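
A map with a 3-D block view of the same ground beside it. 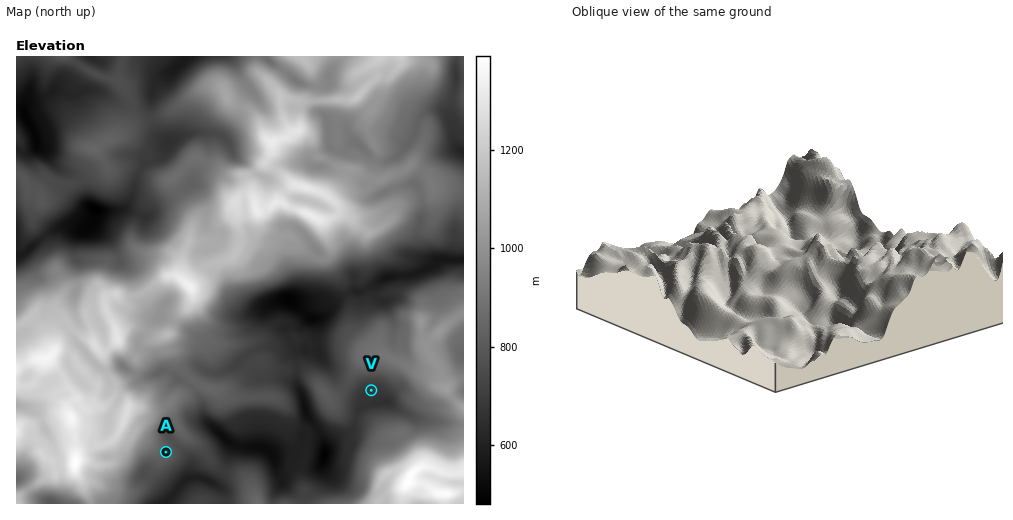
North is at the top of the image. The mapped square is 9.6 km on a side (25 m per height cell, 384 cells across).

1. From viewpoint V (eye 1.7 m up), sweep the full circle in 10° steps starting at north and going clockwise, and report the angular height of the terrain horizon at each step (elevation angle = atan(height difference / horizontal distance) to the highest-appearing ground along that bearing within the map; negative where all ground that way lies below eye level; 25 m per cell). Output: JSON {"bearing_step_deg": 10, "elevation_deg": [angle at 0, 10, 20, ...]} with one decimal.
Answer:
{"bearing_step_deg": 10, "elevation_deg": [18.0, 17.6, 17.1, 16.8, 16.4, 15.6, 15.0, 14.7, 13.8, 13.4, 10.8, 7.7, 8.6, 13.6, 17.9, 19.7, 18.4, 16.2, 10.6, 4.4, 3.3, 1.1, 2.4, 5.0, 7.1, 8.2, 8.3, 8.4, 9.4, 10.4, 11.3, 12.2, 13.6, 15.5, 17.1, 18.0]}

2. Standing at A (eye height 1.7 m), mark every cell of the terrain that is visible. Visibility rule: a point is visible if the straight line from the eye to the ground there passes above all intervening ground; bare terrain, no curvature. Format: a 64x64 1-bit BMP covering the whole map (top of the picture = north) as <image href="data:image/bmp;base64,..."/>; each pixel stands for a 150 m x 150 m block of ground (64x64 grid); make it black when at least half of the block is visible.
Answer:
<image width="64" height="64" href="data:image/bmp;base64,Qk0+AgAAAAAAAD4AAAAoAAAAQAAAAEAAAAABAAEAAAAAAAACAAATCwAAEwsAAAIAAAAAAAAA////AAAAAAAAAwB/4A/yAAABAH/AA/4AAA8AD8AD9wAAAwAPwAPzAAADAB/AB/uAAAOAMcGH/8AAAcAwA8f/wAAA/OADx//AAAD5wAPH/8AAAHuAA0f/wAAAewADT/4HAAE+AAEefgMAAJ4AARwwHwAAZgAGHAH/AAABABwYAf4AAAAAABAB/AAAAAAAMAD4AAAAAAAAAfAAAAAAAAAH+AAAAAAAAf/wAAAAAAAB/HAAAAAAAAHwYAAAAAAAAeDgAAAAAAAB4MAAAAAAAADwwAAAAAAAADDAAAAAAAAAAMAAAADgAAAAgAAAAPAAAABAAAAA+AAAAMAAAAGIAAAAAAAAAQQAAAAAAAAAB8AAAAAAAAAHgAAAAAAAAAPAAAAAAAAAAEAMAAAAAAAAOAwAAAAAAAAAGeAAAAAAAAA5+AAAAAAAEH+EAAAAAAA49wAAAAAAAH/AAAAAAAAATgAAAAAAAAAAAAAAAAAAAAAAAAAAAAAAAAAAAAAAAAAAAAAAAAAAAAAAAAAAAAAAAAAAAAAAAAAAAAAAAAAAAAAAAAAAAAAAAAAAAAAAAAAAAAAAAAAAAAAAAAAAAAAAAAAAAAAAAAAAAAAAAAAAAAAAAAAAAAAAAAAAAAAAAAAAAAAAAAAAAAAAAAAAAAAAAAAAAAAAAAAAAAAAAAAAAAAAAAAAAAAAAAAAAA=="/>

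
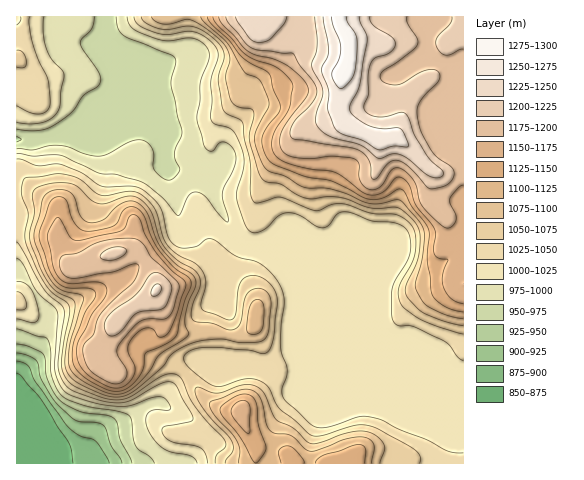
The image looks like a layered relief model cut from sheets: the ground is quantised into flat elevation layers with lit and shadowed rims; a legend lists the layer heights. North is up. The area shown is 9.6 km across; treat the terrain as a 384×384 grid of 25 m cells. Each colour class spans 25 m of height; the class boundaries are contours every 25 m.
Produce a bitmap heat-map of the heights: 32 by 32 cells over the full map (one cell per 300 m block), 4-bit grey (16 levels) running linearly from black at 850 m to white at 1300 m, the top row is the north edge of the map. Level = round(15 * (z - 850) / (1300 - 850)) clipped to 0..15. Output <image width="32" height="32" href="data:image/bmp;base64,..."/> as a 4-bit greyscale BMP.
<image width="32" height="32" href="data:image/bmp;base64,Qk12AgAAAAAAAHYAAAAoAAAAIAAAACAAAAABAAQAAAAAAAACAAATCwAAEwsAABAAAAAAAAAAAAAAABEREQAiIiIAMzMzAERERABVVVUAZmZmAHd3dwCIiIgAmZmZAKqqqgC7u7sAzMzMAN3d3QDu7u4A////ABERESNEVVZ4mZmZmah3dmYAARIjRVZmaJmZiImYd2ZlAAEiM0VmZnmpiHZnd2ZlVQASMzRFVWeaqXdlVWZlVVUBJFVmZVV4mah2VVVVVVVVETV4qoZmd3eHZlVVVVVVVRJHm7uod3ZmZmZVVVVVVVUjR6u7qYdmZmZmVVVVVVVWNEeru6mYd3d3ZVVVVVVWZkRXm8yqqYiIiHVVVVVWZmdVVorMu7qHd4l1VVVVZneIZVeJu8zKh2aIdlVVVWeJmlV5mau8y5dmd3VVVVVniatWm7u7vMqHZnZlVVVVVomrV6u8y7uodmZmVVVVVVV5qmiqq7y6hmZlVVVVVVVVeappqqmquXVWVWZVVlVVVnm6aKqYiahlVVVmZmZmZmaKu3iZiIiXVVVVZ2Z3d3iIq7t4iIdmZVVVVmd3iImrqay7d3dmVVRERFVniJmqvLq8y2ZmVVVUREVVaJqrq7zM3ctERERERERVVXmru7vN3dy7REREREREVVZ5rMzd7u3Lu1VURERERFVmeJvN3t3dy7tmZURERERVZ4iavO7czMu7ZmVEREREVXiImrzu3MzMu2ZlVERERFV4iZq87tzMzLt2VVRERERFaJqrze/szMzLdlVERERERWm8zM3u7dzMzGVURERFVVaKzczN7u3czMxlVEREZ3d4rN3cze7czMzM"/>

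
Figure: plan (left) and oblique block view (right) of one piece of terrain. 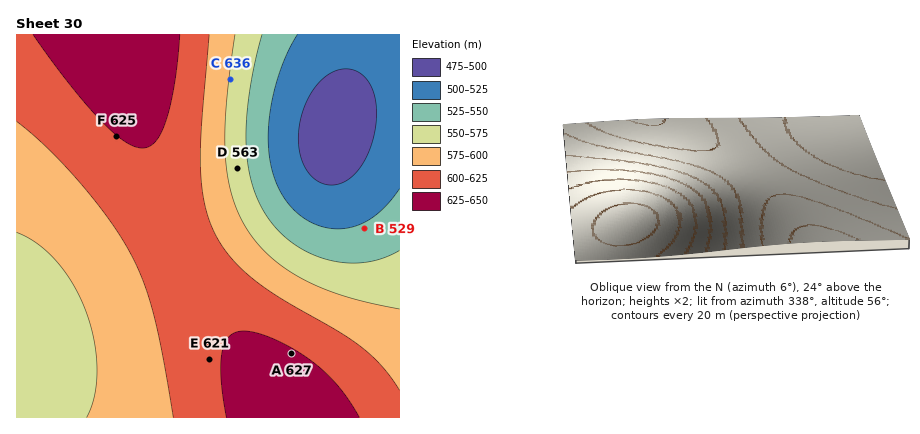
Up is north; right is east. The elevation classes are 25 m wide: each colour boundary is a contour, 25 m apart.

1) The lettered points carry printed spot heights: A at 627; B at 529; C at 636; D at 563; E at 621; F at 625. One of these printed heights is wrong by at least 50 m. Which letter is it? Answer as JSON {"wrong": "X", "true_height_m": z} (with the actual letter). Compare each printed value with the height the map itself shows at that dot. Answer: {"wrong": "C", "true_height_m": 573}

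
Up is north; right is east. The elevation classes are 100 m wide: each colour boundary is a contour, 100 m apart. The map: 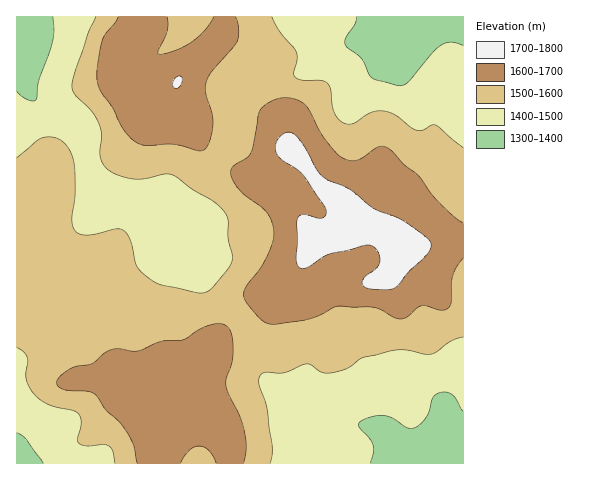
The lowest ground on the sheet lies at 1320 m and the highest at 1790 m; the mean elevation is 1550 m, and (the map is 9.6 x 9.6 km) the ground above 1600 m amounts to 28.8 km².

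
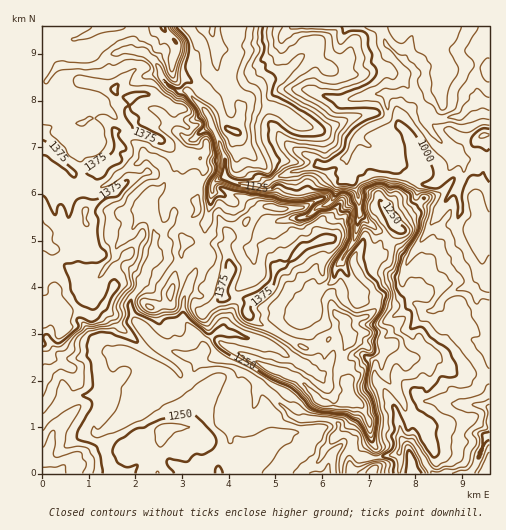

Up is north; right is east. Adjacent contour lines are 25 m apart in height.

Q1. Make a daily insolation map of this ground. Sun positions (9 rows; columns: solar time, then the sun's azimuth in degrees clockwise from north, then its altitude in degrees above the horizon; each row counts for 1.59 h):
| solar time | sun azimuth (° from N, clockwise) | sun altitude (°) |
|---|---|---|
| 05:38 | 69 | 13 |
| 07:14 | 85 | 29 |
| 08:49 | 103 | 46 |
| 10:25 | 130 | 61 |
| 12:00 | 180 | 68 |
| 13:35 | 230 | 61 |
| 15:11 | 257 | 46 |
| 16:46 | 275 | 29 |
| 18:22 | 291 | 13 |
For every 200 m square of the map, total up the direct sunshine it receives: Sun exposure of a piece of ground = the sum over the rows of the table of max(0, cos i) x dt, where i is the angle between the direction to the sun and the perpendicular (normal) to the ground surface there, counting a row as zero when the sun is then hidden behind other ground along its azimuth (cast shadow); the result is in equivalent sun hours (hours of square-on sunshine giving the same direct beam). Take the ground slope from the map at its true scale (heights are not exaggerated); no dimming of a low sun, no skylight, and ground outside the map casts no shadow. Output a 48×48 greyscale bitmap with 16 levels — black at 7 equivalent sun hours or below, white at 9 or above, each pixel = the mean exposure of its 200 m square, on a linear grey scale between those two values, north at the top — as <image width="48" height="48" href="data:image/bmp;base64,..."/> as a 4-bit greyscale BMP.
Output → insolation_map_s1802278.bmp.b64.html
<image width="48" height="48" href="data:image/bmp;base64,Qk32BAAAAAAAAHYAAAAoAAAAMAAAADAAAAABAAQAAAAAAIAEAAATCwAAEwsAABAAAAAAAAAAAAAAABEREQAiIiIAMzMzAERERABVVVUAZmZmAHd3dwCIiIgAmZmZAKqqqgC7u7sAzMzMAN3d3QDu7u4A////AN3d3d3u3d3e7d3d7u7u3Nu8m7u9qcvMrdzN3N3u7d3u7t3d3u7u7cyrpWise93dq93LzN3u7u7u7t3d3e7u7Ly8uquJnd3dyt3czN3d3u7u7t3d3e7u7cmLu6qnvd3dus3d3d3Mzd7u7M3d3d3d3cq7mqys3d3dzMzd3e7czLzNzN3t3d25iInLqZue3d3d29zN3d7u3d3d3d3u3durt0R7x5u93dzMy93c3e7u7d3d3d7e3crMmr3dprvc3d3d3d3t3e3d7t3d3e7d3LzLu83bZ7vc7e7u7t3u3d3u7u7t3d7du8ury93bmaze7t7u3t3u3d3e7u7t3d3KupvLvd3cmb3u7t7t3e7dzd3d3e7d3cy7mru73tzcmd3u7u3d3e3c3d3d7tzd7dy7u8zN3e3bq93t3d3d3d3czN7u3N3u7MzLzMzN3d3cur3d3czd3d3LzM7dze7u3cvN3czLzd3dy7q83M3d7u3buazazd3bu8zMu8zN3c3cp5vMvN3e3e7czMzKzN27nMvL3c3d3d3c2rq9zN3d3e3d3dyou8upzczMzd3d3cuZq6y73d3d3d3N3dzJq825zM3d3d7u3cvN3bu87dzd3N3d3d3LjMzLzc3czd3u3b3d3Jit3d3M3N3d3d3avMzNzdzd3Nzt7crN26q93d3d3d3d7t3Mzdzd3dzd3c3d7bm8vMy73d3d3e3u7tzdzMzd7dzM3c3d3shczdyp3d3d3u7d7tzNzd3d7t3N3c3d3tkn3dy6vd3d3u3d3czMzN3d7d3e7d3M3exwzd3Jmr3d7t3e7c3c293d3c3e3d3czMyQe83Zmb3d3d3d7d3dzN3d3czN3dy4nLuBGc25mr3d3d3d3d3d3d3d3My73tyoMruSHNy7u73d3d3d3d3d3d3t2pzLzcl3gQVQPdy7u8zd3d3dzN3d3d3t2WvcggAAA1BhWru6mszd3d3e3czc3t3d2VgAAAmrtAAFM0U0Za3c3d3u7t293d3u21BazKV5qrzMggV87tzc3e7t3e3czM3u7YOd27uqib3d3c3d3d3d3e7d3M3d3N3t7IOe7c3Kvdzd3d3d3d3d3e3d3d3d3d7tzELO28y83NzM3d3d3d3d7szd3d3d3d25mhXtzMzczdzL3u7dzN3t3t3e7t3e3bvNohvcvN3d3dzMzN7tzN3crN3d7tzd3d3spYzNzd3d3LzdzMzcvbqsut3d3d3d3d3cdq3dzd3buqq83czdzNzczN3d3d3d3u2kO93d3dypmrzLvLzczd3d3N3u7u3d3cdVzd3dzMqqvN3d3MzN3d3d3d7d7d3czHfM3d3dzMzN3d3d3d3d3d3e3u3czMzN23u7zd3d3N3d3e7t3d7tzd3d7u3d3d3d26urzd3d3d3e7t3dzN3N3d3d7e7u7tzLqsy7vN3dzM3d7t3d3dzd7t3d3e7u7t3c3N3JvN3dzMzd3dzNzc3t7u3d3e7d7u7u7d12zN3ty8zMzdzN3d3u3d7d7t3d3e7u7dk73c3tzM3KmZvKvN3u3d7d7g=="/>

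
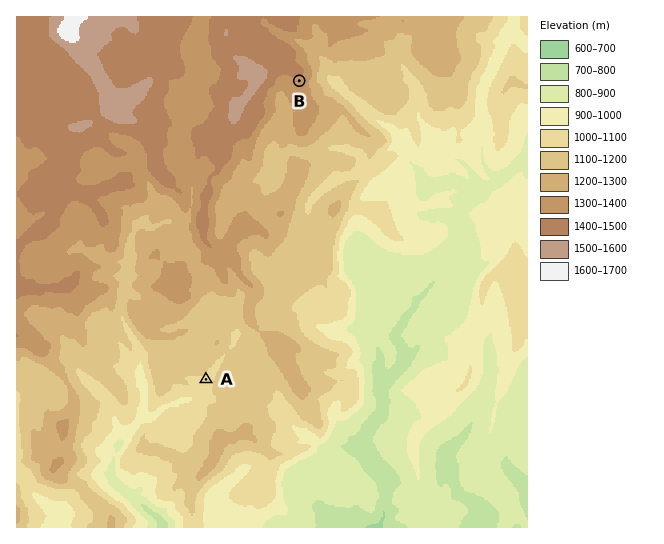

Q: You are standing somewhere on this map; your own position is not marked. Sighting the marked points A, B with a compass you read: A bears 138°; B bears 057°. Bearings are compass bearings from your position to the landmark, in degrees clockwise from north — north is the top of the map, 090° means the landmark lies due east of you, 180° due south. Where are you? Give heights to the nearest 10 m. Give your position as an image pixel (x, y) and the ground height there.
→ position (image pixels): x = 71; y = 229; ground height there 1360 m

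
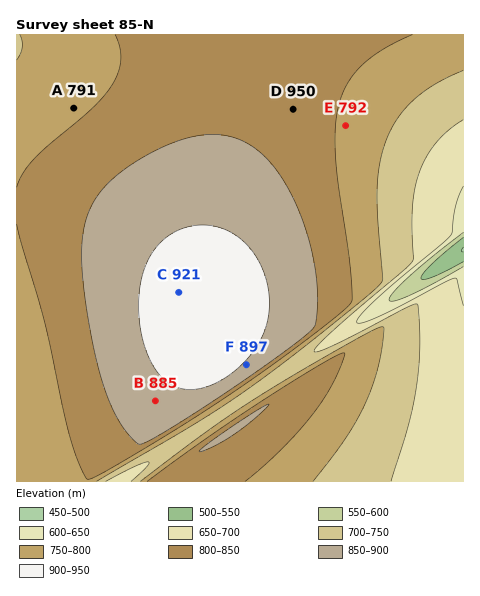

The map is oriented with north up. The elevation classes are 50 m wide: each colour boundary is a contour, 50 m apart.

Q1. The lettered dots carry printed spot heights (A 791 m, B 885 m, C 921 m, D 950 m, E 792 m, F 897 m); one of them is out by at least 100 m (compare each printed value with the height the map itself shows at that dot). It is D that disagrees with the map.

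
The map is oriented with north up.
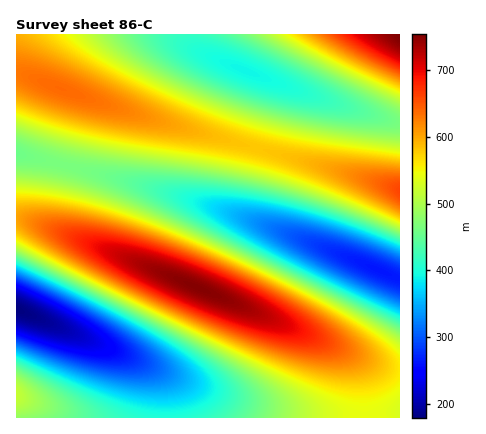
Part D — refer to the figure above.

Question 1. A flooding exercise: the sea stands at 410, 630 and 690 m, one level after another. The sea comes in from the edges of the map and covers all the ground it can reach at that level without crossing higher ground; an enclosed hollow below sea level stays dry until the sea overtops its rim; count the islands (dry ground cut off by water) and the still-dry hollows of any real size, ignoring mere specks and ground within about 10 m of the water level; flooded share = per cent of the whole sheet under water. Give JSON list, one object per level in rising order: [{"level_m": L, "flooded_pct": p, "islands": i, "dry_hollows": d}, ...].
[{"level_m": 410, "flooded_pct": 21, "islands": 0, "dry_hollows": 1}, {"level_m": 630, "flooded_pct": 86, "islands": 1, "dry_hollows": 0}, {"level_m": 690, "flooded_pct": 94, "islands": 1, "dry_hollows": 0}]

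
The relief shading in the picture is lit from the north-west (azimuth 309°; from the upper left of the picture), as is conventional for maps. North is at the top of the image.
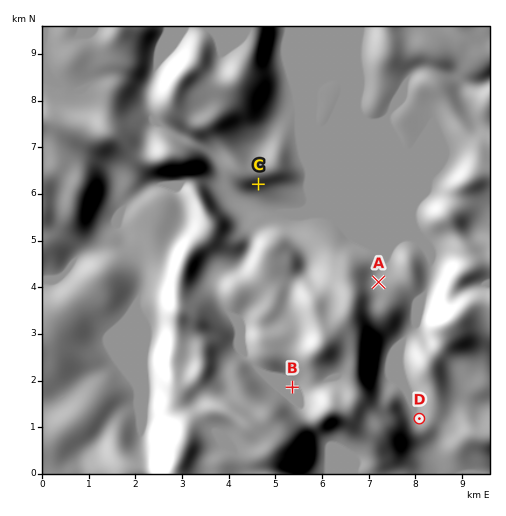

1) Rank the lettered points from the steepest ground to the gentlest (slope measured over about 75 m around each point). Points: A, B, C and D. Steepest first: C A D B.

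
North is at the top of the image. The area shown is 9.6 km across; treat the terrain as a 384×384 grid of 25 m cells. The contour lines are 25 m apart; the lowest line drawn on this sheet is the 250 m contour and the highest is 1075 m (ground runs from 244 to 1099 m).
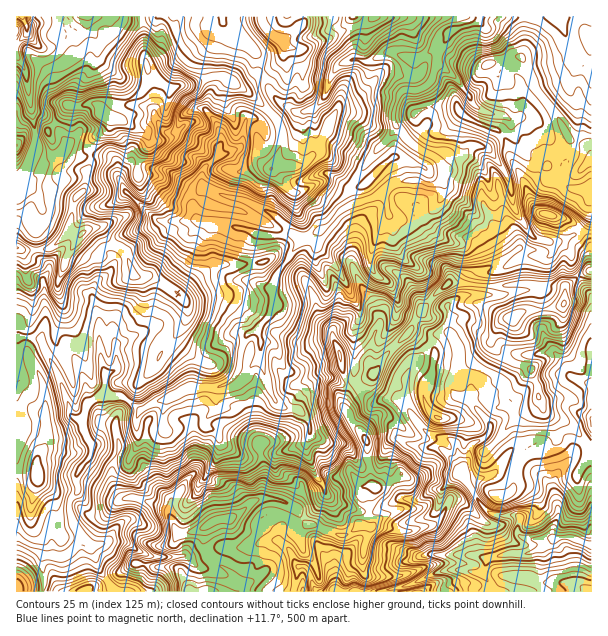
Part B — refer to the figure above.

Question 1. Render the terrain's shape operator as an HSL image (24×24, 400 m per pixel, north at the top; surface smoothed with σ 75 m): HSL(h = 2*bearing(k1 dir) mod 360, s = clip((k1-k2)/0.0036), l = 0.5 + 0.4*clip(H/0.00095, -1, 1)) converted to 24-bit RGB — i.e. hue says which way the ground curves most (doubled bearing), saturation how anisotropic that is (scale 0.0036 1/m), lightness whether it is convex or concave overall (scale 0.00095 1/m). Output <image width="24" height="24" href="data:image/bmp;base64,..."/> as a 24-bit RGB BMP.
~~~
<image width="24" height="24" href="data:image/bmp;base64,Qk32BgAAAAAAADYAAAAoAAAAGAAAABgAAAABABgAAAAAAMAGAAATCwAAEwsAAAAAAAAAAAAA27fNJnSviKjKziTAxyNNJ5E0UuGkh82gs1qCrYWUq3GIP7F04TEVNgYsx/8KAJ02ANAEmsIXmUmOXTaFlaPRfZ/KjprAoLXDfzklWVsqSns3Hz093G6+/w/qxegNcVgiZp5Xa31Vppx8iiBWc8cxIEVY9ffSNzUXKi8Ef1QGOlcpUGEhNlcXQWIqaXpWhJdJmbJVfLOnZClumok+E1YuiR2C9+XLvZzlvHiuUpxmdk1egrxxaGbnsKzu8cXKVDHPurvu2NnzMUlqnsXYXo/YzVQuKzgOYlYY15BTT45IGTCG3ZTVhHzlN4ra3fLFKnN4yLPV7b3nY2rAv+XaMoF4QxYxzbRUlrM3T9Mzh03kvb/xegBVxWYWP9s8IBlh57ukwXPUn9KuChMpm8ajYc+tXn3G56XqAM7dbr7HXW6+04ev4KWlXQGAgorP1uzdyZHa1vXxD21KQgolIeBq1KK4s4nBLiBu2s+SXm/FypSRImF4MolQVKsPab1hLTdH9+TUCyMoOxsSaqYSZYolIRNbyVd6/71AKL6clTxC1kVtEgso8OzRQIJVrWeUWpeQr79wR3Ve3+G7PiJwOjKEsPCKc1YuIDQhm6wzUR5hx97i5d3uo3rTJwkqRSwW2/zPIg4vmScpYiwbOJk9FKVsyWyDbm9BfaJce9WbYW+S2OSsEQgrac2t8F5rJW4TTXSsuJKyUIORYqFJZ1wvOxEQRx1o1vbVZqErwD2wUhRX1PfqkYfagi+JaKeV06jKh8rJdjGEXH5u3ixFzFuWF3tq4kiY4q+xETgTNTcSLFMVc41WdCRuopTFIEde8/eS1kJtK2tQRnywuqZ0Zz1kYn5iblJQo+F/T0Nyh0N6g8qMdh9ys7uBSTSTNGlY2LS0w5HGbLDS3d7uJmF2PDyUjjtgOThg4/rRU1rB3ICqFi8nybeSVj14lkpUY8aX2+OCWitNUZOIlYI/lUBnjalsYUeHRmt6eZVoy5OaXZpOV3Q6UC9xMTF4bne3iWi/3vvQji6lo0Lf6qjiNXkzPCdR3rW3qFtISsJi0YRRIlpaqJNdkCVbhcaNVTthaV5Oe4dagnBT2eK9VVCBe4+hJ2RbLC08ddiQ8dTTQRePJpPS75moXJfIOUR0Wauz5tzvtG7e9t3VHz1xZ85t/1NtKVAwazCAuXSlZrue1PPuxpjMbVSVpKJnLBxMZFWaTvB5dRwXdPV/NgguhuKu/8PrNszfTtTTOc54WlS978XfqA6YnMNdBKVp127ANoyaltmgs9jjYH2ZnlGauoHHonnafJDmLvCukCmZ3CelAu4rjPPxeBJpbuuYz5rYtVWSZYMxaoM4XoM49ILwh3Pgwn/v6b2+OnxlVd9nPYOAc01JRl9LjIdcYVk9s4g3bmAYGkMqk8uMyzM9Pk8pS6FlcWwzjUkxc31SwpeIsCleOT4TSMw8m09uKT9K1vGWrIrq9tXxKgkRV3czXjo9jXJGWLqzkyU45ocfJGE3IWM2xYqLTkRla4pYO3FpqGx8r49pOo6X9kzj0/L4IZfbc0dYQGB3+NvTNdJkMwAI5q1fUaByNWFudDUjNhcQfS5K1/TXkJvUMWRvcJwxNIRzj7avOFByTDdk39upJxBhpficajogPCEaMnhod6KOtsViwmE7GA9l5cR/tD5PG0NdrL3urJnk3OTv2oWCslQfN8RxL3uUwnG3O7B8OWShOm5r1NqXygzRv3lWglN/w4S2EFnbuMlLdnA61SQtMmlN5u/Tf43IQ5xzCygjTZMvqLFmW6Vv4rbNrmh0M19XOLNddB9BfEM4QWUzJyoNjdV3iGyCl2d6d7GaSQmX5Gl4JVEx2eawwMvkUVzHZOUhvYToOg1pMatbiclcPaOfp1e+4rm/iqDAEB1R1YufalGitsnjisXvj2Y2dmBYk9CUVXGMNAhn0O/x09j4293wyGfKqT+O8svDCTEohr5eX8++J9CSlDcsAlc189bNtIKgEhw7KsNCe1HH75dpjSAkeaSObaqRY711dExpXRd0U5ZGlJQ9RUYmWyA05PLOjuPft2Xqx9LssJHRfjCGrsSWj8pcDIRFvlmwypbVYn7CF1hFqhh7x+XLg3OYmciOV0xmhodeD1zUlGdJeopnRV9wXn+u7vLZekNsS2dNaGVDXy03gDcxutmz3Je+HUtIeoocKTMTfX82H1tkdcO3jrDS4Kbd0r29XVJ/oFxoLAQ/xMqpY6GUh19YKkk72to1q11OYVNnZVt5dzOQy+/TyIGxYnjEiGzO1pXfkpPQntXWRGikIpY/LiUYdo85t45IcEdpfah5"/>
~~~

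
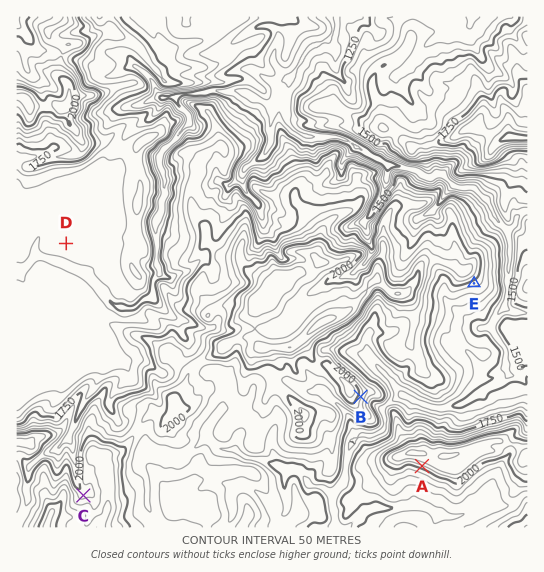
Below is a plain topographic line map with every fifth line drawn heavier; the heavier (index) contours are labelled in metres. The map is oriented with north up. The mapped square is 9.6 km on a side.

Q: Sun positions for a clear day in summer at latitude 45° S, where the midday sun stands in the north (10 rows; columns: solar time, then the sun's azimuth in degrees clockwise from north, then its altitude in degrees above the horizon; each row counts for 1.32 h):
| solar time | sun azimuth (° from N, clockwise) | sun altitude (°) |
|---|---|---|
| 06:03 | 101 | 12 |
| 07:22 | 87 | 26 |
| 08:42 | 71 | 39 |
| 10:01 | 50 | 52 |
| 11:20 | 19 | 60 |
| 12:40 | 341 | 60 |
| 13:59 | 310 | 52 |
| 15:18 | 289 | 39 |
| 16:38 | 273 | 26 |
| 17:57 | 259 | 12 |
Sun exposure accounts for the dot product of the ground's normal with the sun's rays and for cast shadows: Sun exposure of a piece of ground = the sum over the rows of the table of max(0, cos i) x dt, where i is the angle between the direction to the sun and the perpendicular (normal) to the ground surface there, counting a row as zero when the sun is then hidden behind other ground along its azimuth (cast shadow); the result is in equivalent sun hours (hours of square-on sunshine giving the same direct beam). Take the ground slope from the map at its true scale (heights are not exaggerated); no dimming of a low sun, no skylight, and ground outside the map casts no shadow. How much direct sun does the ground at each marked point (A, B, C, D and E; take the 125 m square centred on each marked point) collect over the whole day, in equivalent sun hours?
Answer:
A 4.4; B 6.2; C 7.2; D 7.8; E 5.8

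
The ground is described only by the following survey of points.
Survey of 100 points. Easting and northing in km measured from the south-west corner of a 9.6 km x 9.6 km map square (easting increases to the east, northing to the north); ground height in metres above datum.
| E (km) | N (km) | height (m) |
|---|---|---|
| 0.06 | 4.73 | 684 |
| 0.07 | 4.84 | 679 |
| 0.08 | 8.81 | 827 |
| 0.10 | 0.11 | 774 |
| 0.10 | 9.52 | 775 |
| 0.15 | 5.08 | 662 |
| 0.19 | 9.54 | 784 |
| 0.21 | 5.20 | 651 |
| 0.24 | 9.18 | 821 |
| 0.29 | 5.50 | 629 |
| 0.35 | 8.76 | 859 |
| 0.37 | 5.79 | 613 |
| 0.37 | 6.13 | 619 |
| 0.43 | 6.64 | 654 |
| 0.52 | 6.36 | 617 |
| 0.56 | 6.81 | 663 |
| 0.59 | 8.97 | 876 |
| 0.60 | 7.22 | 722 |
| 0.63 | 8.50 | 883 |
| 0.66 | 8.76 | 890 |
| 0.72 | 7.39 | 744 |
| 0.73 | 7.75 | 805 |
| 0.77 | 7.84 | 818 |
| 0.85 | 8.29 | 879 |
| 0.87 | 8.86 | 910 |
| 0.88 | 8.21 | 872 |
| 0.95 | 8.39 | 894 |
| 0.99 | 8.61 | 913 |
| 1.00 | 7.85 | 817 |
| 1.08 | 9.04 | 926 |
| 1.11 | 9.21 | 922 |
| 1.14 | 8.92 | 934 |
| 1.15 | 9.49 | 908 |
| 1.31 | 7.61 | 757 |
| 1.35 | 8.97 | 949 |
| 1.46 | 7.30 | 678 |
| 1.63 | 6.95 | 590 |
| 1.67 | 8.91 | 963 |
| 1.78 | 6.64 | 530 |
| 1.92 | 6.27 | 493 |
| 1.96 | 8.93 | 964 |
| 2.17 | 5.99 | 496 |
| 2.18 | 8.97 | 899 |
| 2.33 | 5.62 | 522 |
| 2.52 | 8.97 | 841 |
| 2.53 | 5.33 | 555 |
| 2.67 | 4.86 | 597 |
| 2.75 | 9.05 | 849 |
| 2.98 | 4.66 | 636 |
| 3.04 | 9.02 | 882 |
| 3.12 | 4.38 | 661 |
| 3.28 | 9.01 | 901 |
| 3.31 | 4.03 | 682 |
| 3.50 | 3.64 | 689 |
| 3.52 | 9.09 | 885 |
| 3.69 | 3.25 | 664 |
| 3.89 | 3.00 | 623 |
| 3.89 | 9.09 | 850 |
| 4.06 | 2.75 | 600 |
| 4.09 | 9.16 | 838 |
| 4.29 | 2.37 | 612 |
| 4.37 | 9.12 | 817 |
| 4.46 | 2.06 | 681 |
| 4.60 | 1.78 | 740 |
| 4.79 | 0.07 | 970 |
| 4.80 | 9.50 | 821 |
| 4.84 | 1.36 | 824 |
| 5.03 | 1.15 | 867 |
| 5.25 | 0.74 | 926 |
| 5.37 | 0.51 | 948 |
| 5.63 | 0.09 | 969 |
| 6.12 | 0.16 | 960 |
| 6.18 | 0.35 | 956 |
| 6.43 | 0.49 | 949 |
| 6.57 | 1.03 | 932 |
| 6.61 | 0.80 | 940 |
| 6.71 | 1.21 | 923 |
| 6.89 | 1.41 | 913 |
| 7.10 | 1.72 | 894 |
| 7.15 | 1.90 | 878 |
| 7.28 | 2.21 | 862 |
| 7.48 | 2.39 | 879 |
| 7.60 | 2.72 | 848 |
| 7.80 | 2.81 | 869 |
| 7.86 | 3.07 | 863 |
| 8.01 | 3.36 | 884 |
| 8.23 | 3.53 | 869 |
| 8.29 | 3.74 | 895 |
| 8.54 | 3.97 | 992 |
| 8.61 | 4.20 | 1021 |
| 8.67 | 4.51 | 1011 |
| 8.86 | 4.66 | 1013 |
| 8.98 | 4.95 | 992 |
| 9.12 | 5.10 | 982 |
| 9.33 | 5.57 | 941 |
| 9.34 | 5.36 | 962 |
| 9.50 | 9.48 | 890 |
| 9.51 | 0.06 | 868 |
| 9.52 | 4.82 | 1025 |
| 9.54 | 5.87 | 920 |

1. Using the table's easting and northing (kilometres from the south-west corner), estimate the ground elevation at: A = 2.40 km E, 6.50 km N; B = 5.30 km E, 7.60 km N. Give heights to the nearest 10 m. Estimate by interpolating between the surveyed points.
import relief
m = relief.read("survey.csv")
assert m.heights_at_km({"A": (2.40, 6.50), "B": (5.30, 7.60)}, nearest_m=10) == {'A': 510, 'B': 780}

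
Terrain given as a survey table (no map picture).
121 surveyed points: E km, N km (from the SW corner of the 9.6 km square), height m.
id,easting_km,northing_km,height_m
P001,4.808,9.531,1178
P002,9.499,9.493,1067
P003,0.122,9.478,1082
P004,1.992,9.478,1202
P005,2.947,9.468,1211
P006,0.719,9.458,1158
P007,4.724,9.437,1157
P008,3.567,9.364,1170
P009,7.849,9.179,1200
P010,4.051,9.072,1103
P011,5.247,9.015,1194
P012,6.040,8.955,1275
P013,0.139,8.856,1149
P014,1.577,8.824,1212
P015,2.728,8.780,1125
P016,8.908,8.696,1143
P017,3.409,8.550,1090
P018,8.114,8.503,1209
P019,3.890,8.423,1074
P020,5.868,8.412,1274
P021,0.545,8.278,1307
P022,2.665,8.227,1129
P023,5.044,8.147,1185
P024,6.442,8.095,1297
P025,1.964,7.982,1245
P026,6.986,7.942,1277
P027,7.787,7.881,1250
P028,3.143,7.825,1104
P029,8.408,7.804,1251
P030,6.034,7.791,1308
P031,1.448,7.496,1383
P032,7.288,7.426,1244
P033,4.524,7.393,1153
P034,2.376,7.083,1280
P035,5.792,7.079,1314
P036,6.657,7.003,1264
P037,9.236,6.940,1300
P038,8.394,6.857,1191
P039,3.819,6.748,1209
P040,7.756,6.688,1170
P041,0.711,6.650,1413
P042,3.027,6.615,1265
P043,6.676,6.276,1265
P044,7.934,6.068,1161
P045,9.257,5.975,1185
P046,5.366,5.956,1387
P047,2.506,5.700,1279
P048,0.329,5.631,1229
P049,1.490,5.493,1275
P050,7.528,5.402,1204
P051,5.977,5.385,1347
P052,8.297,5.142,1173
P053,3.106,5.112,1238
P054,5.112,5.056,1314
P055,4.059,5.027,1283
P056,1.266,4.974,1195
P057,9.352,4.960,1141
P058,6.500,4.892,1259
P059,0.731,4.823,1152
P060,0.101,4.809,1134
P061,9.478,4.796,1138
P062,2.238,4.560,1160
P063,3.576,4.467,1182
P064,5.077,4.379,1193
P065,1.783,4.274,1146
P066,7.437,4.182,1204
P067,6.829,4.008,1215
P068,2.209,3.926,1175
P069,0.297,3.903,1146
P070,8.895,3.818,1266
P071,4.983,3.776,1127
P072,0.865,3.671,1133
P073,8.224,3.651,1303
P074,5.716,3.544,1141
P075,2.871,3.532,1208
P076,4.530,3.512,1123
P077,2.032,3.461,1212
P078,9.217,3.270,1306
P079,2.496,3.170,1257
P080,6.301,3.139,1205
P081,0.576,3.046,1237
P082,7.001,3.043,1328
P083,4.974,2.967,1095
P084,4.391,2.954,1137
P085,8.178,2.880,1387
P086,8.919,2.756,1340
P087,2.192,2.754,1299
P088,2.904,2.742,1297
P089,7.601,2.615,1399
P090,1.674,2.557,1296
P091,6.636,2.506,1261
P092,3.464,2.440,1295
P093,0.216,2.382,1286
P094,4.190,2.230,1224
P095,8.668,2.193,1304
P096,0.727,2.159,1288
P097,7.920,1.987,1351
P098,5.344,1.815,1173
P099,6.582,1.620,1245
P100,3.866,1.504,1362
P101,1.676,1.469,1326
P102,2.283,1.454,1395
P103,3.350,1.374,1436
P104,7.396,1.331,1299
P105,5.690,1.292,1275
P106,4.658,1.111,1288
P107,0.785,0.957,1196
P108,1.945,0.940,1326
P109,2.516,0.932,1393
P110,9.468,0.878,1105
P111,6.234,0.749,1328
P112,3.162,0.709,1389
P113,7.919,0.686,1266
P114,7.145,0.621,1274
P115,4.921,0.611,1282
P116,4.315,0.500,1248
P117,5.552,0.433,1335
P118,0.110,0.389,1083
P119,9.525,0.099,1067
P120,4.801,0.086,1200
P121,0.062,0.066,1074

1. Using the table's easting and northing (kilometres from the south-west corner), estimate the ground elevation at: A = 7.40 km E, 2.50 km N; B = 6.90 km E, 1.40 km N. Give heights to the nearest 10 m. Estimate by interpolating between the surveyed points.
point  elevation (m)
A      1380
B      1270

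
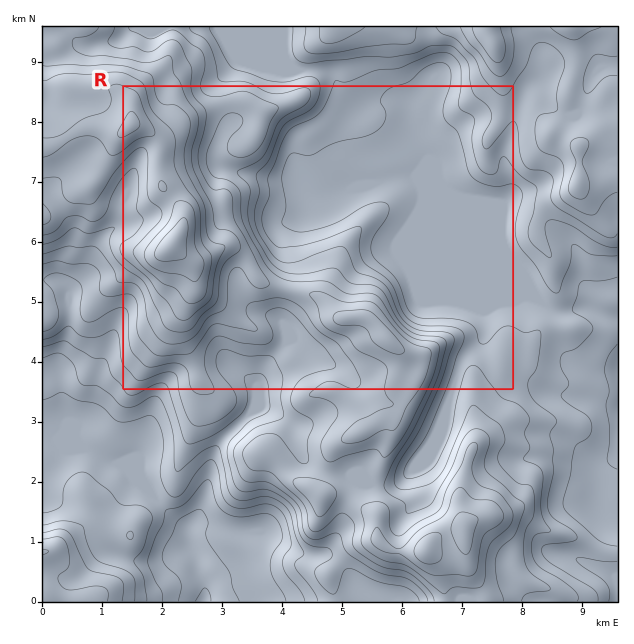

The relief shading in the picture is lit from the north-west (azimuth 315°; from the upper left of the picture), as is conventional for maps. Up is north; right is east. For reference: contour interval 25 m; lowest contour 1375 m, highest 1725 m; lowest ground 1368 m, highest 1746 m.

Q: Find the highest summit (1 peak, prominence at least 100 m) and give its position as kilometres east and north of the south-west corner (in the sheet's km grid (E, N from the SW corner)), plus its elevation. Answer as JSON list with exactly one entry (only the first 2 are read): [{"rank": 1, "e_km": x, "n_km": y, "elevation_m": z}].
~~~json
[{"rank": 1, "e_km": 2.16, "n_km": 5.94, "elevation_m": 1746}]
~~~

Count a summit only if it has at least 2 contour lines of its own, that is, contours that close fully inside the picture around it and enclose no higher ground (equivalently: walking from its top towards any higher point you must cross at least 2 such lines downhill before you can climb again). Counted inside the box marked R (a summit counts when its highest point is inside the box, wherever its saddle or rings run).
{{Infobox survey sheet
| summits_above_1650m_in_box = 1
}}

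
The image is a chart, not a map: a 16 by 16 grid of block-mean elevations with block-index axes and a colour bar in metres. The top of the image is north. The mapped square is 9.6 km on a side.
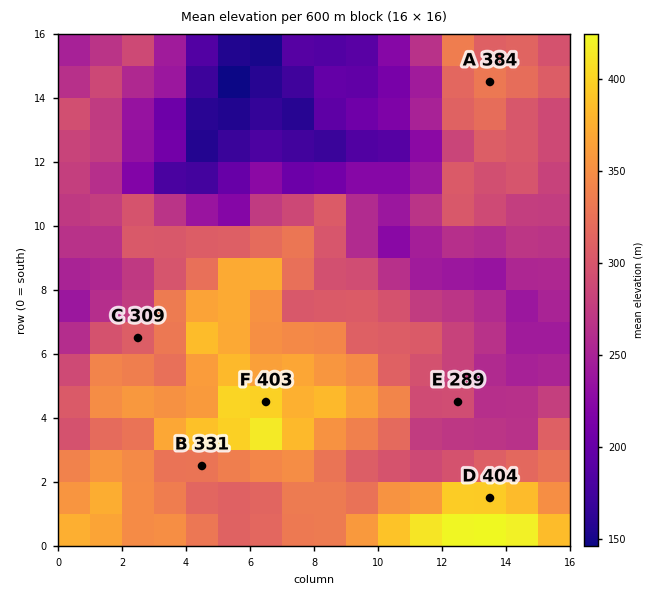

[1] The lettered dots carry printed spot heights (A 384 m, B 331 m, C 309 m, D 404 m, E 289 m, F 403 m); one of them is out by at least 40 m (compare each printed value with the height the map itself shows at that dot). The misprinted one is A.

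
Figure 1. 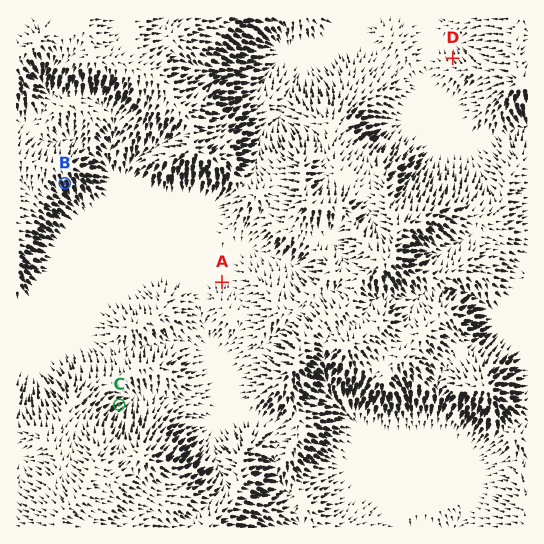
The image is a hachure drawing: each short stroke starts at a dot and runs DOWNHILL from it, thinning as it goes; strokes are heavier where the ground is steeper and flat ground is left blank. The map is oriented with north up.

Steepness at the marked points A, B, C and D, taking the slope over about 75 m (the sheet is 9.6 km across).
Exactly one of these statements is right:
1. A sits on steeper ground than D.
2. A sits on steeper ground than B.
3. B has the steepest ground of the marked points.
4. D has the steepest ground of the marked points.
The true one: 3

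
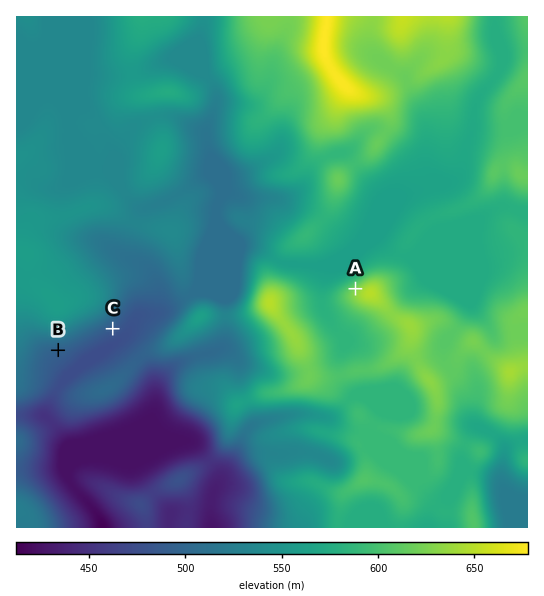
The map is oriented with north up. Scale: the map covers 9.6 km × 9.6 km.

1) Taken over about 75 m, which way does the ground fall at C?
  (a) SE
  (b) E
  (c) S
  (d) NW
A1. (a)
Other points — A NW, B S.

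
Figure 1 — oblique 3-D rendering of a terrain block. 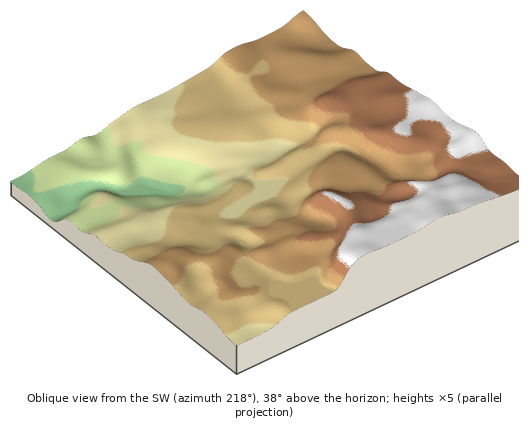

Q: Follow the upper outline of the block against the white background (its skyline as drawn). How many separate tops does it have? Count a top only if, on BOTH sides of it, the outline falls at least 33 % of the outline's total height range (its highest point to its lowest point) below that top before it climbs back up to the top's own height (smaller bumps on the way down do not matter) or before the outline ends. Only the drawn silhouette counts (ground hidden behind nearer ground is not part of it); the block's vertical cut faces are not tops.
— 1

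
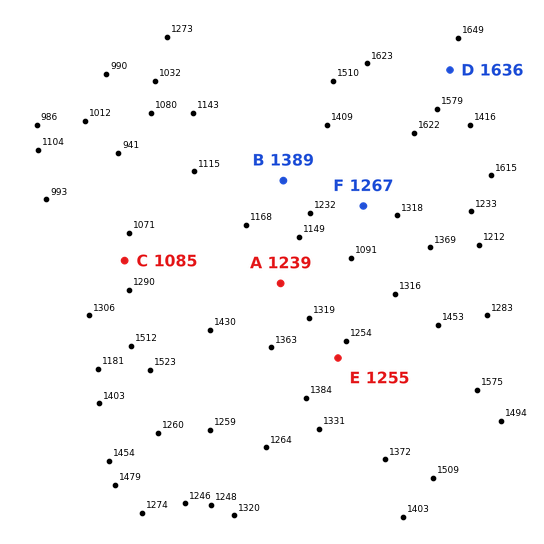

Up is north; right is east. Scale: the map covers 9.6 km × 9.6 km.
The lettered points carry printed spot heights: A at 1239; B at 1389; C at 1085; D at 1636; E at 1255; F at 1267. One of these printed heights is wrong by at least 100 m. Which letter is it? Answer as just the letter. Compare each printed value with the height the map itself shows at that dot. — B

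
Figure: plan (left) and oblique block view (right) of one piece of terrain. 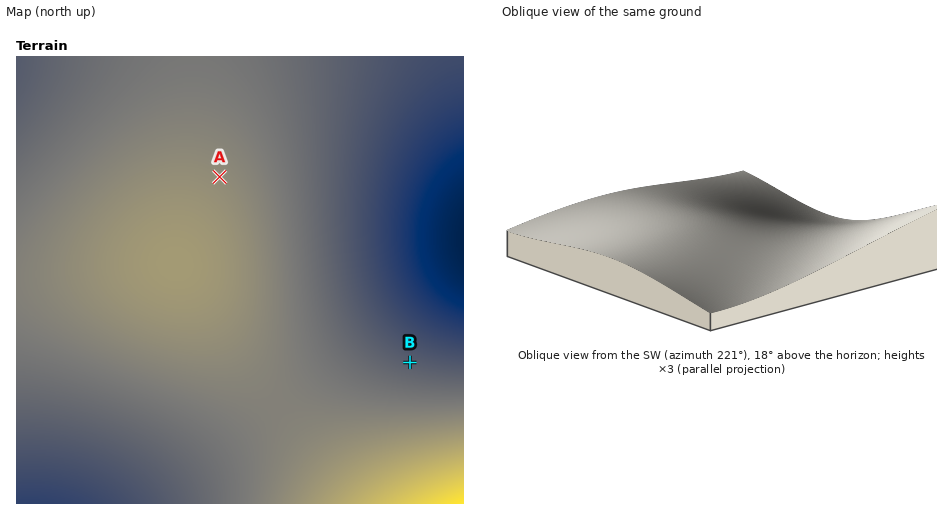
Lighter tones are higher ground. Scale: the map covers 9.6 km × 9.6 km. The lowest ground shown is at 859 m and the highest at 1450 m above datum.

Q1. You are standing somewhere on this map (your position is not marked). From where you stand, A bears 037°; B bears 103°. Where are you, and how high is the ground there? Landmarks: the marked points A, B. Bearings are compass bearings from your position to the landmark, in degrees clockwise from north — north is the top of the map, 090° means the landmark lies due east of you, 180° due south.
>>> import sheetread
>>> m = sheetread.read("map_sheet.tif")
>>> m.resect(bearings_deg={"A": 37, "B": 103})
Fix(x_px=129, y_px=297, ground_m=1230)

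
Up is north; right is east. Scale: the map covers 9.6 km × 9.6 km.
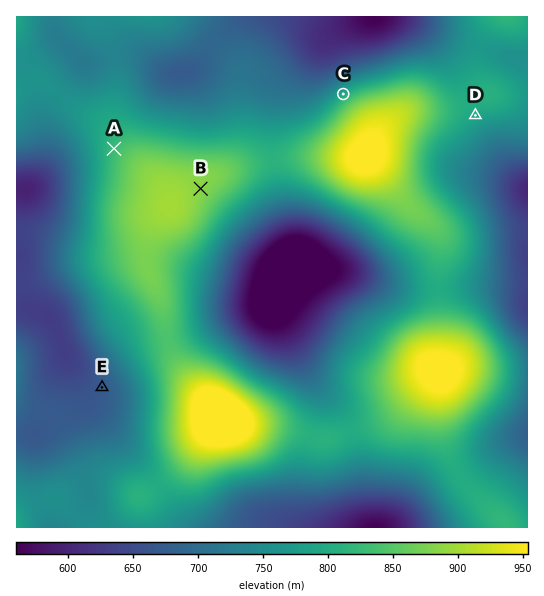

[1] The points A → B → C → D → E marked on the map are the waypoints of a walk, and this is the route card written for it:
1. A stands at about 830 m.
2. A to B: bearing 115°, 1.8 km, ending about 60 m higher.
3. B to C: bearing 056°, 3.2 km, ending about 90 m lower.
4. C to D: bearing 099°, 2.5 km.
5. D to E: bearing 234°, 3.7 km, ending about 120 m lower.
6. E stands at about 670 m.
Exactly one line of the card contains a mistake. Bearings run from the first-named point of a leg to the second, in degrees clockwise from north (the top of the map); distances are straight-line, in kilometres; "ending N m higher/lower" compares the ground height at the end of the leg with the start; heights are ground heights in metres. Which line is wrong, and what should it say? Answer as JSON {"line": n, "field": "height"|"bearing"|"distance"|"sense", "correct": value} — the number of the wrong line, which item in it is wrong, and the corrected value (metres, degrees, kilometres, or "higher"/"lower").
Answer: {"line": 5, "field": "distance", "correct": 8.7}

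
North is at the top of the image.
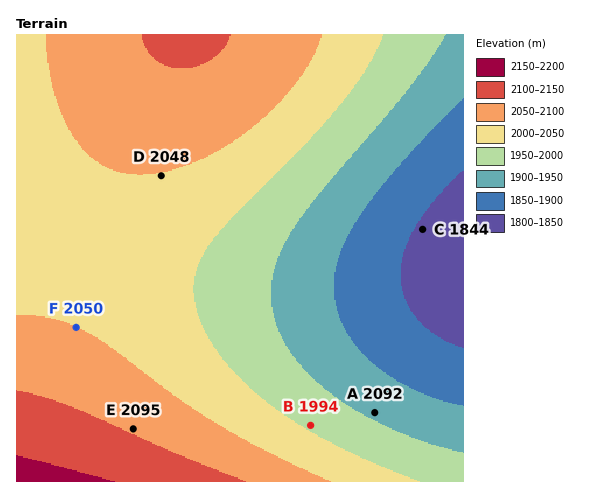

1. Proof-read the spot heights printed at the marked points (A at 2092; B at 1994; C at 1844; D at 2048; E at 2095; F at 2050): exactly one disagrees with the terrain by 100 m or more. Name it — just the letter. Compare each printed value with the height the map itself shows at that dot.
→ A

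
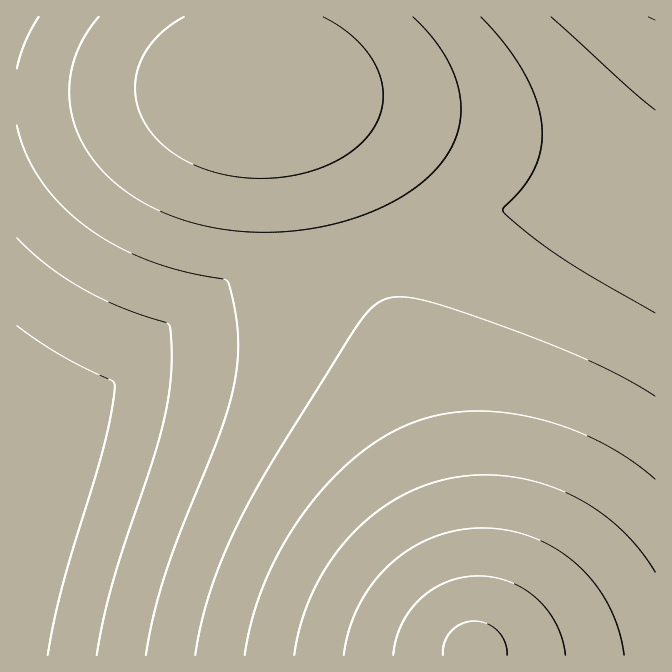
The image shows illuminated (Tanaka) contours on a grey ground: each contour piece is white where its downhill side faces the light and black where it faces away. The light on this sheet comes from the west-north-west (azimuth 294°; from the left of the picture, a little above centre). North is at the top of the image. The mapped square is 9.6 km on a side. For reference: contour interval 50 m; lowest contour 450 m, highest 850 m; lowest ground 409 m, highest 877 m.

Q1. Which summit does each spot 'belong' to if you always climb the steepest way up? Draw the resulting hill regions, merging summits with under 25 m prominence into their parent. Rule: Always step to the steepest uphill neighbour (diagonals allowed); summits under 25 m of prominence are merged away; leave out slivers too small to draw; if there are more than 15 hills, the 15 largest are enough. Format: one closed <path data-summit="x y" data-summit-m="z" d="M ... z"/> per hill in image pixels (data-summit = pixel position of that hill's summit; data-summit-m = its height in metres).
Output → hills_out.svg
<path data-summit="474 648" data-summit-m="877" d="M510 209l-50 0-45 5-38 9-37 11-80 32-33 17-33 21-34 27-49 51-45 61-21 21-29 16 0 175 639 1 1-411-29-12-47-14z"/><path data-summit="257 87" data-summit-m="691" d="M655 16l-638 0-1 462 19-7 12-8 19-20 22-31 33-42 39-39 20-17 54-35 26-13 80-32 37-11 38-9 45-5 50 0 70 10 37 10 38 15z"/>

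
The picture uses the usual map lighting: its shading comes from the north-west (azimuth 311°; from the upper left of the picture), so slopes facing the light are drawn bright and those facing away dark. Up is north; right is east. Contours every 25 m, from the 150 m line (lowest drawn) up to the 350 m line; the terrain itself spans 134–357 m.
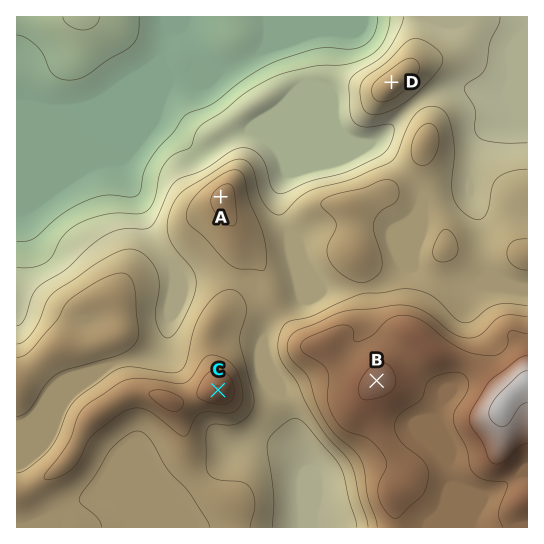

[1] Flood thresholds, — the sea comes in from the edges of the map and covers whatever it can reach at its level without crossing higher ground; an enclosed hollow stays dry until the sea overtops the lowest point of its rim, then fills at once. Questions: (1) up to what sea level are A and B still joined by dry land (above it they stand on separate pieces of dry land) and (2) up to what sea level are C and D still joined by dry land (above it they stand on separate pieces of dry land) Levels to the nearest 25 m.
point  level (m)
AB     250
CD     225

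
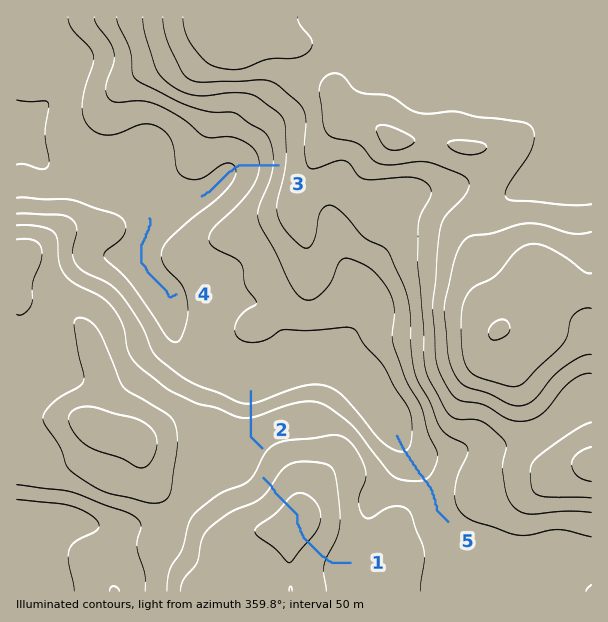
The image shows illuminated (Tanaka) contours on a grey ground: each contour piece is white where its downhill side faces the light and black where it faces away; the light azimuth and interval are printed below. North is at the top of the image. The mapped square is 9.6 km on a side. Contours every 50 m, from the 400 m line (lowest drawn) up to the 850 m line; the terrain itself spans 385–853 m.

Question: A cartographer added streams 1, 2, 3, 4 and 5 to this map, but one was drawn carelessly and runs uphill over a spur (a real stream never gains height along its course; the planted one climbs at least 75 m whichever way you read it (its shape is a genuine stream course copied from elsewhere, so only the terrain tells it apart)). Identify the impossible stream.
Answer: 1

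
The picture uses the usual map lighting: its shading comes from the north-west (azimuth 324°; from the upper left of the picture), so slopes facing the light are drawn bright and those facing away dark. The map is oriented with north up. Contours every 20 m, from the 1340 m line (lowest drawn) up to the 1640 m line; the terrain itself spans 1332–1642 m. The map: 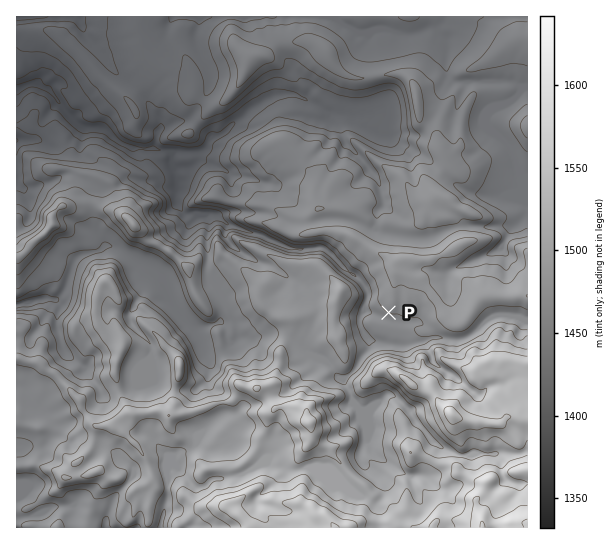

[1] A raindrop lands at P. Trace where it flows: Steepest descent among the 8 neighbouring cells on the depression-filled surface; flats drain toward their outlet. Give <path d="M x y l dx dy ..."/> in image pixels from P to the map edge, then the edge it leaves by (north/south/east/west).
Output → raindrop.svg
<path d="M389 313l-4 4-7 0-7-4-5-2-1-1 0-7 2-4 0-8-5-9-8-8-3 0-4-4-1 0-16-17-8-6-7 0-1 2-24 0-16-8-3 0-12-7-9-1-8-4-11-3-5-3-11-9-6 0-2-1-16 0-1 1-5 0-4-4-4-8 0-24-2-1 0-7-5-5 0-10-5-5-8 0-2-1-21 0-3-3-5 0-5-3-16-14-4 0-2-2-14 0-3-2-3 0-16-16 0-2-5-5-4-7-7-6-6-3-3-3-8 0-8 4-5 0"/>
exit: west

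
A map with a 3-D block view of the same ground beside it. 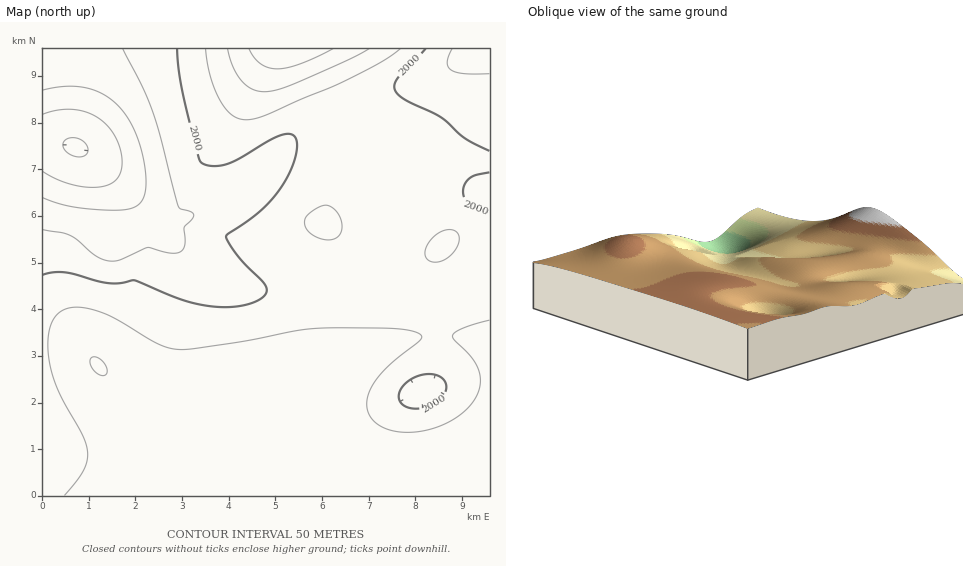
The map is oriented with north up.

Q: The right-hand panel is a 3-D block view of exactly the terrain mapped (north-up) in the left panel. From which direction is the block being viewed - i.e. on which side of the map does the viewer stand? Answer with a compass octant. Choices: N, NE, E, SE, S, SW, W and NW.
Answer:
SE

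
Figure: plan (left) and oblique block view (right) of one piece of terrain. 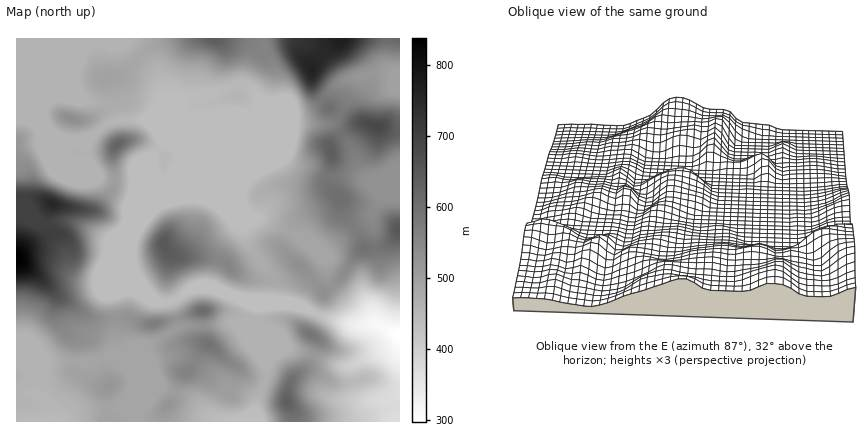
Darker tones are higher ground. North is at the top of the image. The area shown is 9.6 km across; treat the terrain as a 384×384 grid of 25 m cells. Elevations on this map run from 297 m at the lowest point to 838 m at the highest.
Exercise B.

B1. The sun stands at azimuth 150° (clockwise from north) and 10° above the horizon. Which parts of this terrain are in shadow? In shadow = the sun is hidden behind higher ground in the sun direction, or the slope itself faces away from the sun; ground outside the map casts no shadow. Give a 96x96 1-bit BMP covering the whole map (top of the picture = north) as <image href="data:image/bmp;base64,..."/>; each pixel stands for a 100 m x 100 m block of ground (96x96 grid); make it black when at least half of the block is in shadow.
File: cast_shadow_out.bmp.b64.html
<image width="96" height="96" href="data:image/bmp;base64,Qk2+BAAAAAAAAD4AAAAoAAAAYAAAAGAAAAABAAEAAAAAAIAEAAATCwAAEwsAAAIAAAAAAAAA////AAAAAAAAAAAAAAAAAAAAAAAAAAAAAAAAAAAAAAAAAAAAAAAAAAAAAAAAAAAAAAAAAAAAAAAAAAAAAAAAAAAAAAAAAAAAAAAAAcAAAAAAAAAAAAAAA+AAAAAAAAAAAAAAA+AAAAAAAAAAAAAAA+AAAAAAAAAAAAAAA+AAAAAAAAAAAAAAA/AAAAAAAAAAAAAAA/AAAAAAAAAAAAAAA/gAAAAAAAAAAAAAA/4AAgAAAAAAAAAAA/8AAAAAAAAAAAAAAf8AAAAAAAAAAAAAAP8AAAAAAAAAAAAAAP4AAAAAAAAAAAAAAAAAAAAAAAAAAAAAAAAAAAAAAAAAAAAAAAAAAAAAAAAAAAIAAAAAAAAAAAAAAD8AAAAAAAAAAAAAAAQAAAD4AAAAAAAAAAAAAAP4AAAAAAAA4AAAAAfwAAAAAAAB/gAAAA/gAAAAAAAB/+AAB//AAAAAAAfh//4AAP8AAAAAAA/z///AAB4AAAAAAA/7///wAAAAAAAAAADzgf/gAAAAAAAAAAAAAP+AAAAAAAAAAAAAAH8AAAAAAAAAAAAAADwAAAAAAAAAAAAAAAAAAAAAAAAAAAAAAAAAAAAAAAAAAAAAAAAAAAAAAAAAAAAAAAAAAAAAAAAAAAAAAAAAAAAAAAAAAAAAAAAAAAAAAAAAAAAAAAAAAAAAAAAAAAABgAAAAAAAAAAAAAADwAAAAAAAAAAAAAAD4AAAAAAAAAAAAAAD8AAAAAAAAACAAAAD+AAAAAAAAACAAAAD+AAAAAAAAAAAAAAD/AAAAAAAAAAAAAAH/gAAAAAAAAAAAAAH/wAAAAAAAAcAAAAH/8AAAAAAAA8AAAAH//AAAAAAAB8AAAAH//4AAAAAAB8AA/gD//wAAAAAAB4AP/gD/8AAAAAAAAgD//gB4AAAAAAAAAD///wAAAAAAAAAAAD///wAAAAAAAAAAAD///wAAAAAAAAAAAD//8AAAAAAAAAAAAD//4AAAAAAAAAAAAD//gAAAAAAAQAgAAD/+AAAAAAAAAAAAAD/4AAAAAAAAAAAAAD/gAAAAAAAAAAAAAA+AAAAAAAAAAQAAAAAAAAAAAAAAAYAAAAAAA4AAAAAAAcAAAAAAA8AAAAAAAeAAAAAAB/AAAAAAAP4AAAAAB/4AAAAAAP+AAAAAB/+AAAAAAP+AAAAAA/+AAAAAAP+AAAAAA/8AAAAAAP4AAAAAA/4AAAAAAPAEAAAAAfAAAAAAAMAP/gAHwAAAAAAAAAAP/wAfwAAAAAAAAAAP/8AfAAAAAAAAAAAP/8AAAAAAAAAAAAAH/8AAAAAAAAAAAAAB/4AAAAAAAAAAAAAAAAAAAAAAAAAAAAAAAAAAAAAAAAAAAAAAAAAAAAAAAAAAAAAAAAAAAAAAAAAAAAAAAAAAAAAAAAAAAAAAAAAAAAAAAAAAAAAAAAAAAAAAAAAAAAAAAAAAAAAAAAAAAAAAAAAAAAAAAAAAAAAAAAAAAAAAAAAAAAAAAAAAAAAAAAAAAAAAAAAAAAAAAAAAAAAAAAAAAAAAAAAAAAAAAA="/>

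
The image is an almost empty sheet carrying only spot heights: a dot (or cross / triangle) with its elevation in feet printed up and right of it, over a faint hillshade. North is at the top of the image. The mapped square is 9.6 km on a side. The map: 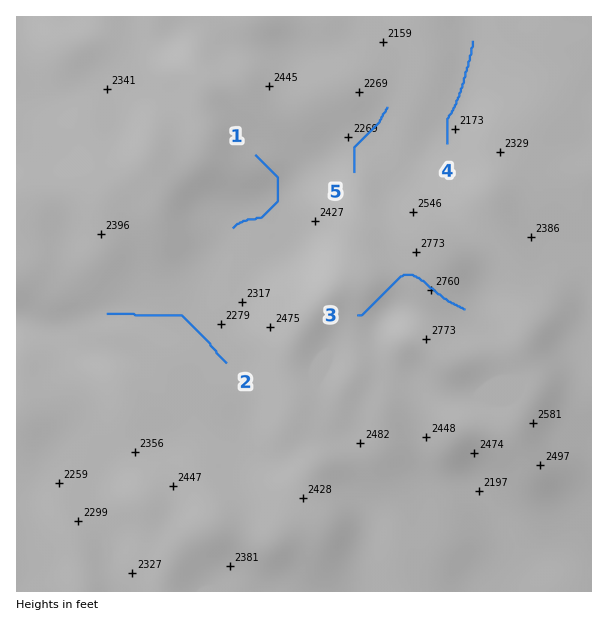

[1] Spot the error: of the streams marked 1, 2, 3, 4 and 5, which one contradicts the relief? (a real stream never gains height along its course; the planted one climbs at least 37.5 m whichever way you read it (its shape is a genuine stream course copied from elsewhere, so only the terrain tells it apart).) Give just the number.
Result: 3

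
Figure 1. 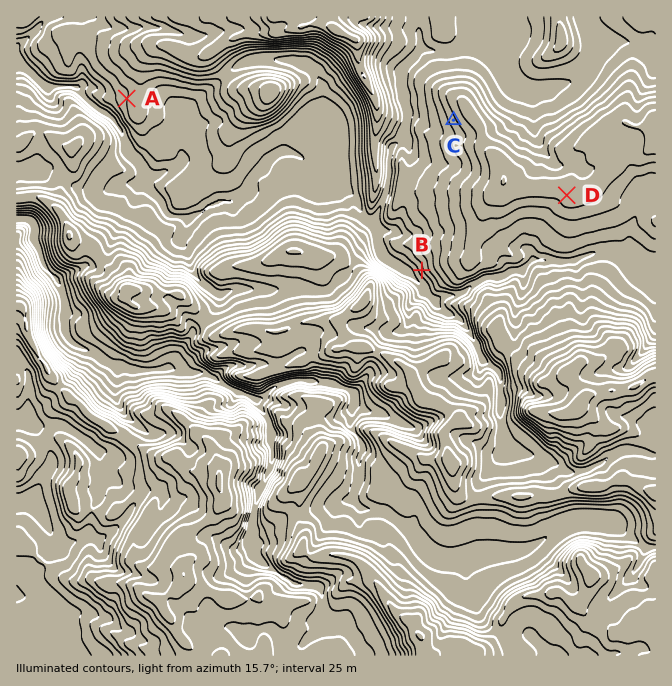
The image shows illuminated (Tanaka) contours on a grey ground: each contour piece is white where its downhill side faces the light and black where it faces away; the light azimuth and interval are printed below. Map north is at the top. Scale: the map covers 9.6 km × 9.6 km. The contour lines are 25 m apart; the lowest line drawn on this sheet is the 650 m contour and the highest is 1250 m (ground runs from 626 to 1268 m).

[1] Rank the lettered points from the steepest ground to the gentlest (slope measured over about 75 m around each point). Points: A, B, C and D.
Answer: B C A D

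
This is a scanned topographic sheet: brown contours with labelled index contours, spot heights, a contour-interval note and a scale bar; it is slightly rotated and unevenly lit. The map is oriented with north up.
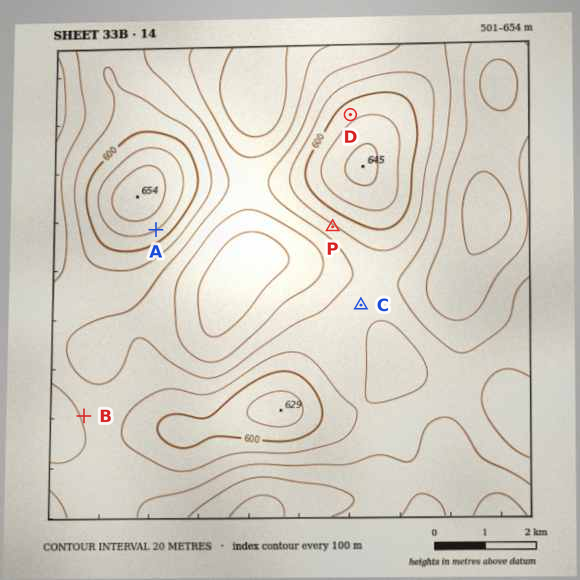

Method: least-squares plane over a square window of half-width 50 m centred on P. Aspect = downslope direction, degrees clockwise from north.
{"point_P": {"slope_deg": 5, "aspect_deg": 215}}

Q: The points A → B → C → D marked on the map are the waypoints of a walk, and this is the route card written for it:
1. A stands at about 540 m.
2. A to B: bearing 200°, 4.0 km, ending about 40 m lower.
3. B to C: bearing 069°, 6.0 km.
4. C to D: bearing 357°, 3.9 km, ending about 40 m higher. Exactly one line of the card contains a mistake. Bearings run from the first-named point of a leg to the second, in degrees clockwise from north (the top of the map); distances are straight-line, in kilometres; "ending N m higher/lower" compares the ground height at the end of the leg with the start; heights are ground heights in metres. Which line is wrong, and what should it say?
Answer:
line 1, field height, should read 620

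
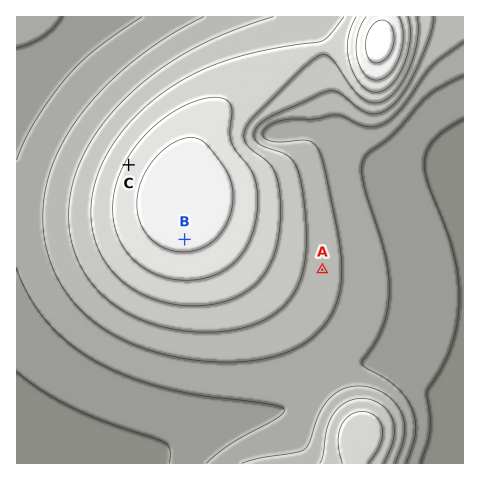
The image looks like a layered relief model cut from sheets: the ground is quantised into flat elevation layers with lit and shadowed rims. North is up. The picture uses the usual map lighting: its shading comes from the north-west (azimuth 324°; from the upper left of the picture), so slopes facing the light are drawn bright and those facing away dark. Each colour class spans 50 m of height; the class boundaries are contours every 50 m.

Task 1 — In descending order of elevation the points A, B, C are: B C A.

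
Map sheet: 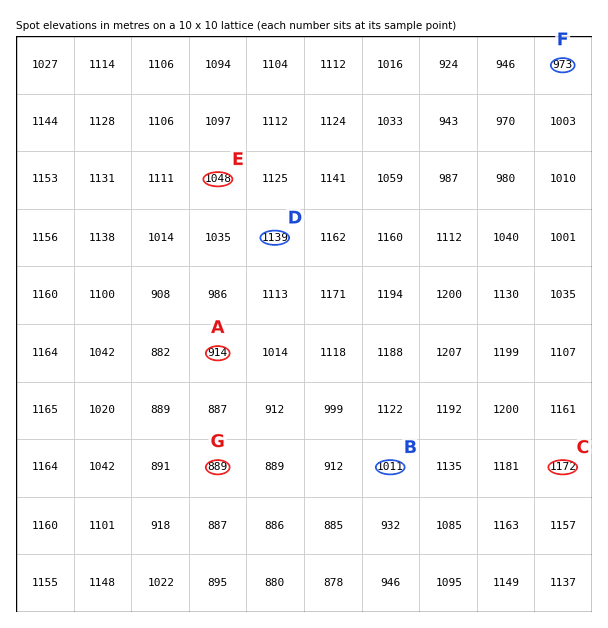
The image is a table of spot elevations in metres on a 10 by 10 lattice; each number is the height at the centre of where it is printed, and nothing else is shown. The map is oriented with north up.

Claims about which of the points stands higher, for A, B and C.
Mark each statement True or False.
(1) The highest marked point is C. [True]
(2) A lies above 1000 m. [False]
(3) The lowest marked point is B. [False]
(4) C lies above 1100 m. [True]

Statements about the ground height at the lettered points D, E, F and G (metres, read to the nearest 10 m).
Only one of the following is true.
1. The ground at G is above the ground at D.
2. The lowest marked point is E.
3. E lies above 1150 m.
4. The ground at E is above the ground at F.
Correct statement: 4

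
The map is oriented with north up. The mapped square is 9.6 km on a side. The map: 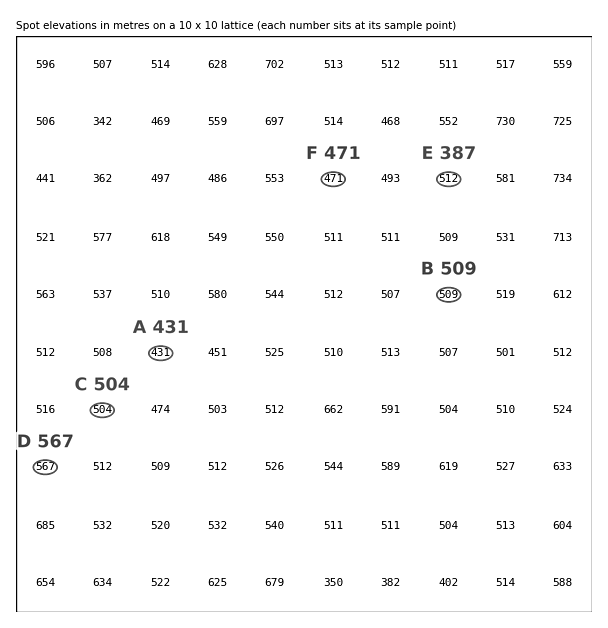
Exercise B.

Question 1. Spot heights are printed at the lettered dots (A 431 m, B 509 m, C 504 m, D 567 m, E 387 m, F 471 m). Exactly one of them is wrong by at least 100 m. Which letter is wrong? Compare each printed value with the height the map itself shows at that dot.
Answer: E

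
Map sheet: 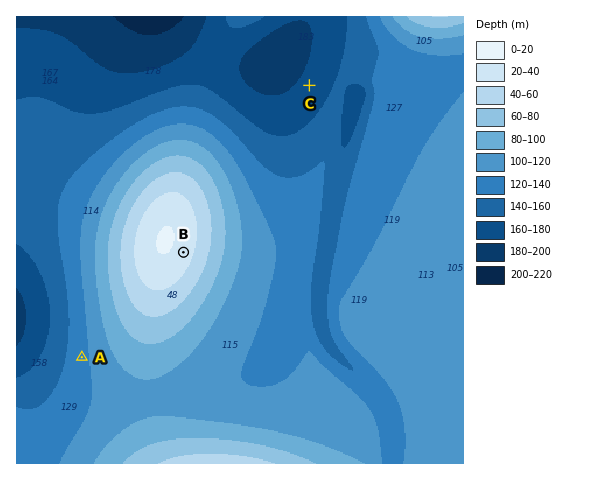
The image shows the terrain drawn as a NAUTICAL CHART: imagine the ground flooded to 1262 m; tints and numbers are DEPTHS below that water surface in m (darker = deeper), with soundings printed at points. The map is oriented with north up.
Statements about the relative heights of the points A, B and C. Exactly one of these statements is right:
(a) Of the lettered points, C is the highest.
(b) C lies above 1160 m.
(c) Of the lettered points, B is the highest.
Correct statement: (c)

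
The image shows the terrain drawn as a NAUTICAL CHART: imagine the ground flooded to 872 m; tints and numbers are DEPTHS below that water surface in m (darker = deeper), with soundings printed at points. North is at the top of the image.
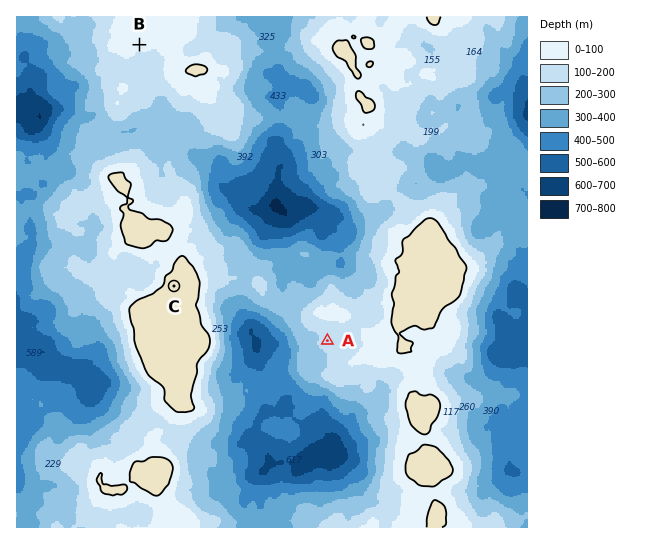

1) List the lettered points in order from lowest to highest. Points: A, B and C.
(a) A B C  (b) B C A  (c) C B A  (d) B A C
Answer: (a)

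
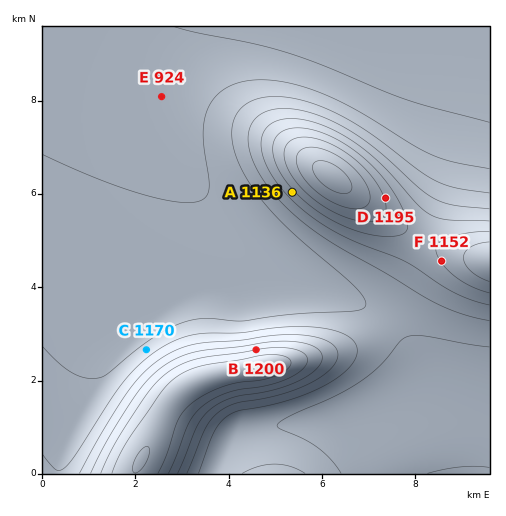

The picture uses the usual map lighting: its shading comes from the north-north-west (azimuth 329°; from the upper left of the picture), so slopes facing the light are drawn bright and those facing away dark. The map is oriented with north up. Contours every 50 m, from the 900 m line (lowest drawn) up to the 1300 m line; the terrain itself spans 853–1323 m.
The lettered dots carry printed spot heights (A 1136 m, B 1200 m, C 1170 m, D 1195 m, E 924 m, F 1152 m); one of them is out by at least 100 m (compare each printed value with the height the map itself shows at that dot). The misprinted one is C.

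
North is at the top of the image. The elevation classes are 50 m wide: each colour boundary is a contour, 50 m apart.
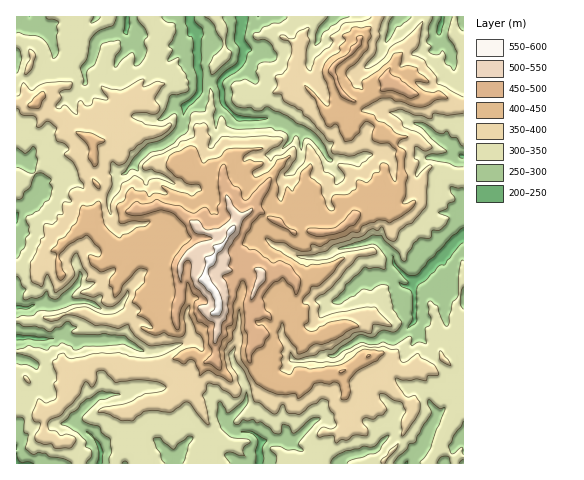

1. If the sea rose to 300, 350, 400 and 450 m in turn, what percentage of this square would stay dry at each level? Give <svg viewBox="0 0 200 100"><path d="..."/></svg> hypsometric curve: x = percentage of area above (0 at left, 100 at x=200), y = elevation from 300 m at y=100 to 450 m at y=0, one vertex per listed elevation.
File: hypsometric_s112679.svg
<svg viewBox="0 0 200 100"><path d="M163 100l-62-33-52-34-35-33"/></svg>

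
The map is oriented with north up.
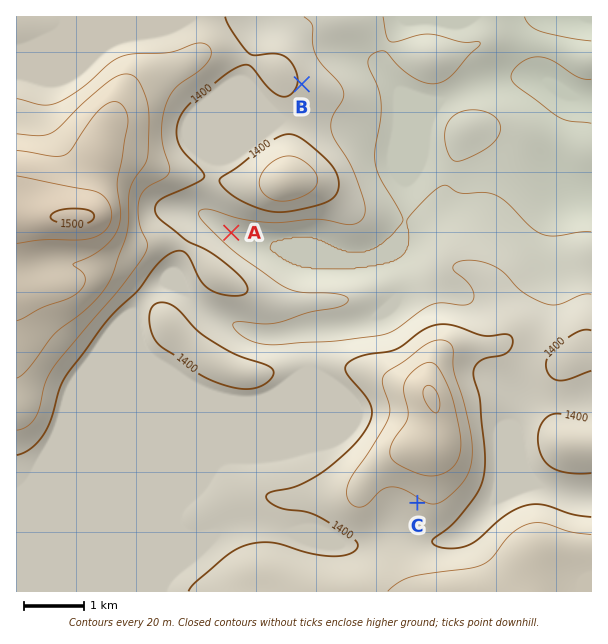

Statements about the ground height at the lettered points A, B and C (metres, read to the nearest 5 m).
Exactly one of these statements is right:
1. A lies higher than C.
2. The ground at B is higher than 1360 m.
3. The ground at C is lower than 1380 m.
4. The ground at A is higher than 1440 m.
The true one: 2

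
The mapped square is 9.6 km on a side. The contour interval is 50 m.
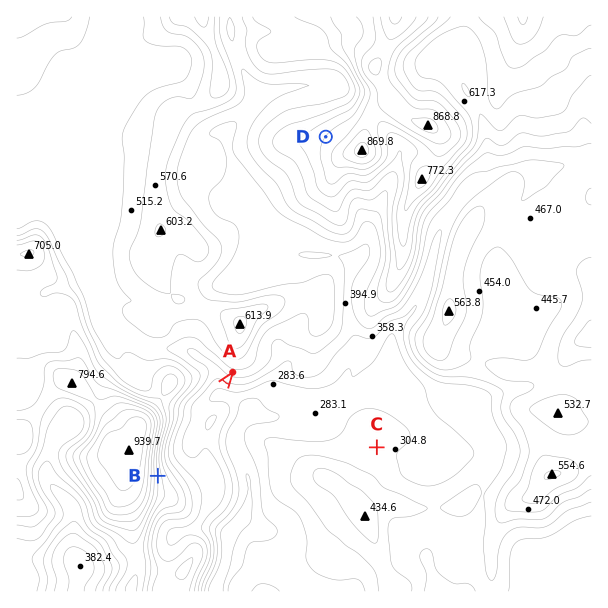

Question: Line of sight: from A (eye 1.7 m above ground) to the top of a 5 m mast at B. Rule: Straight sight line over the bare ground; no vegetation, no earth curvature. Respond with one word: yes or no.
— yes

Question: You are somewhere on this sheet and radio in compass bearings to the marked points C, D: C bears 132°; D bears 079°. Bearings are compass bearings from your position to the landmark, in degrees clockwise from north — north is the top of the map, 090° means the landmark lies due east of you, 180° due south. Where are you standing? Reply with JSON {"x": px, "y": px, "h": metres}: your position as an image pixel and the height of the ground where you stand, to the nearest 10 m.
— {"x": 84, "y": 184, "h": 480}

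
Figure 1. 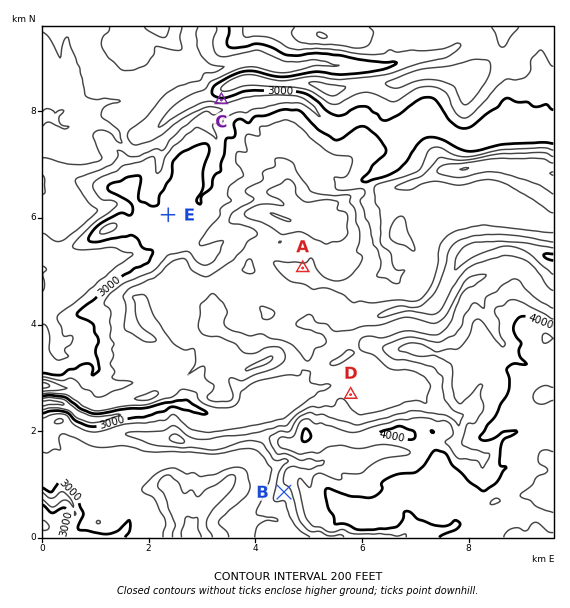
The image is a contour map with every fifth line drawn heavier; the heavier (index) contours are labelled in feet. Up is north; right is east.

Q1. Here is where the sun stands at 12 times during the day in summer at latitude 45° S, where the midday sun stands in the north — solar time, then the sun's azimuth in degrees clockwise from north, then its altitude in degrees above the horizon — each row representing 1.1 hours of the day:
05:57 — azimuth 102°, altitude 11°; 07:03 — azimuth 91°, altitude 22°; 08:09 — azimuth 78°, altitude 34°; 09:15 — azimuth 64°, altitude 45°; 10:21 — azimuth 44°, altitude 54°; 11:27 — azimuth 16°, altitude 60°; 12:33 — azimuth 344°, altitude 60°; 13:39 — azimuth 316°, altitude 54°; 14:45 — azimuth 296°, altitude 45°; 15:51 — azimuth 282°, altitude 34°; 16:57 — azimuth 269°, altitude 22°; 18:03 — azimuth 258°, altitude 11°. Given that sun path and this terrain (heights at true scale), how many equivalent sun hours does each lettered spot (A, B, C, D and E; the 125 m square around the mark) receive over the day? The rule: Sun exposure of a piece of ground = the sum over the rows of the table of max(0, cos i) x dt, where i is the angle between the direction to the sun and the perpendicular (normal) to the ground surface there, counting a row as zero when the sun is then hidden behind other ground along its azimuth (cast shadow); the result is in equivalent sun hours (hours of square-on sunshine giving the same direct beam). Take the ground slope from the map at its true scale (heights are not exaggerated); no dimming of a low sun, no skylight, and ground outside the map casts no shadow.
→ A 7.6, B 6.9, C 5.3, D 7.7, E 7.8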